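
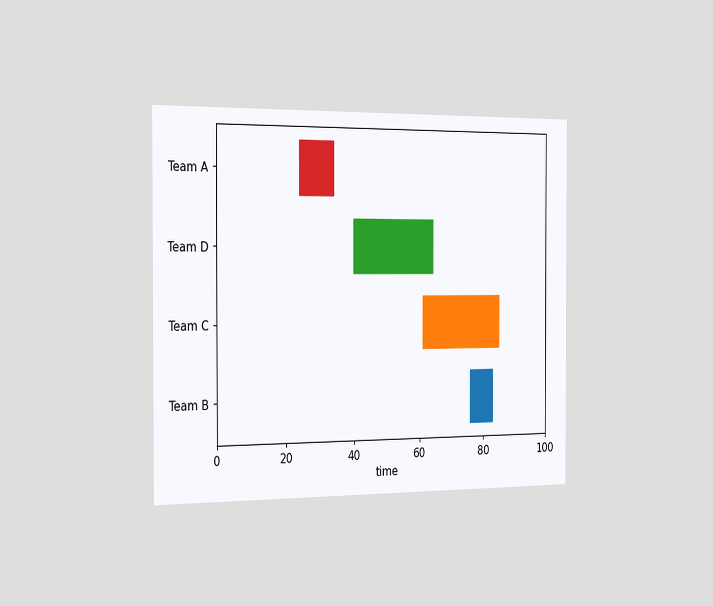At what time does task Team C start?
61

The chart is viewed slightly from the left. The Team C bar begins at t=61.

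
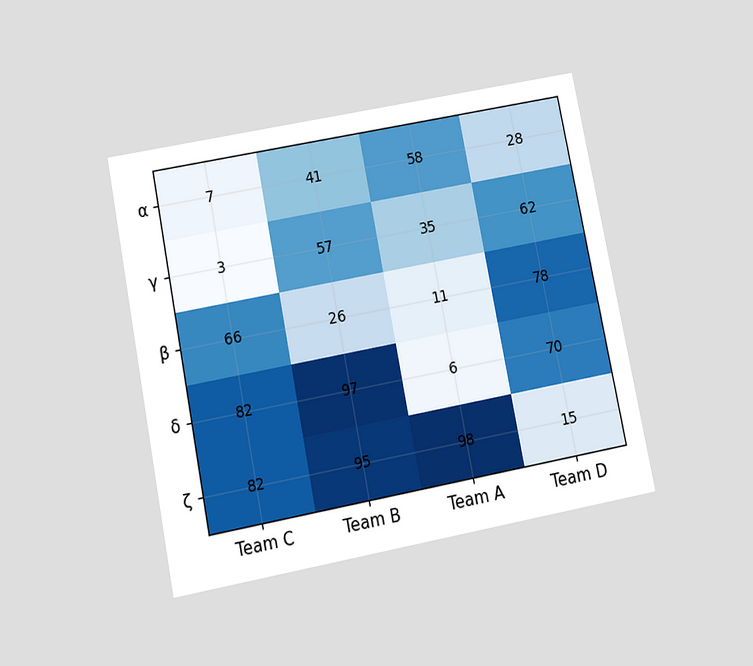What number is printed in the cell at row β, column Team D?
78

The chart is tilted about 11° counter-clockwise and viewed slightly from below. The (β, Team D) cell reads 78.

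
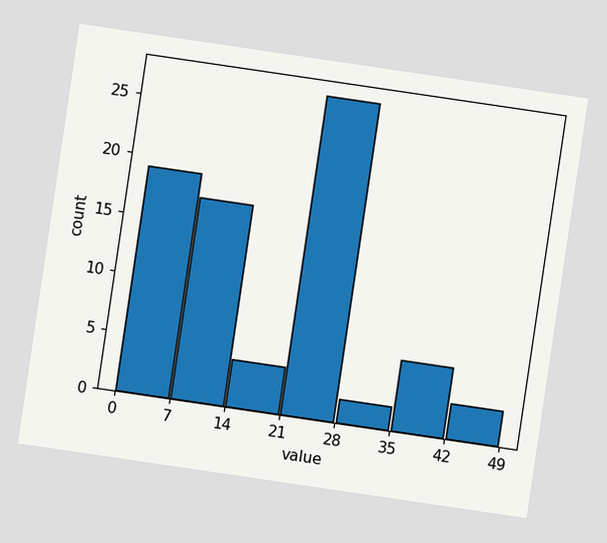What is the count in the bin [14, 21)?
The chart is tilted about 8° clockwise. The [14, 21) bin has height 4.

4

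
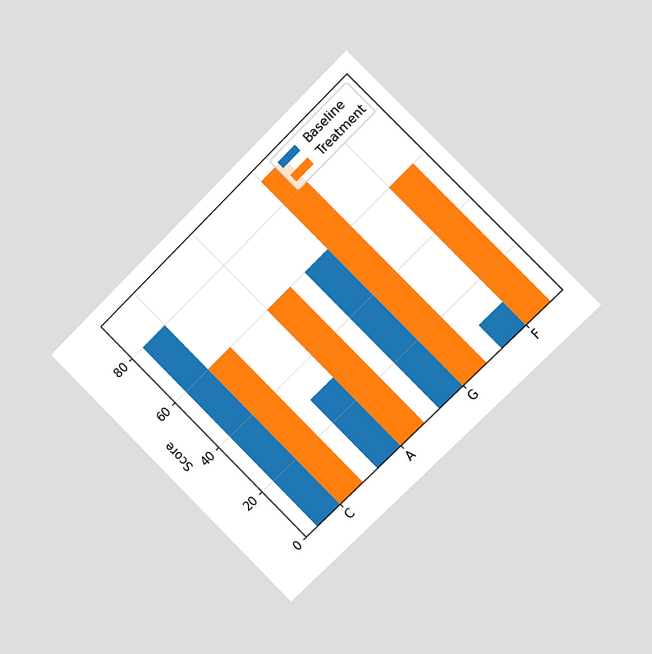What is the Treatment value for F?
60

The chart is tilted about 45° counter-clockwise and viewed slightly from the right. The Treatment bar at F reaches 60 on the y-axis.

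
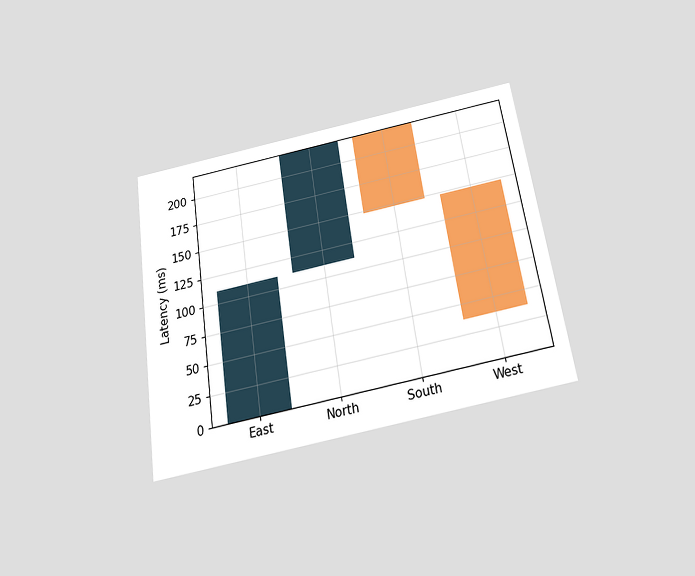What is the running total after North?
222ms

The chart is tilted about 8° counter-clockwise and viewed slightly from below. After North the running total reaches 222ms.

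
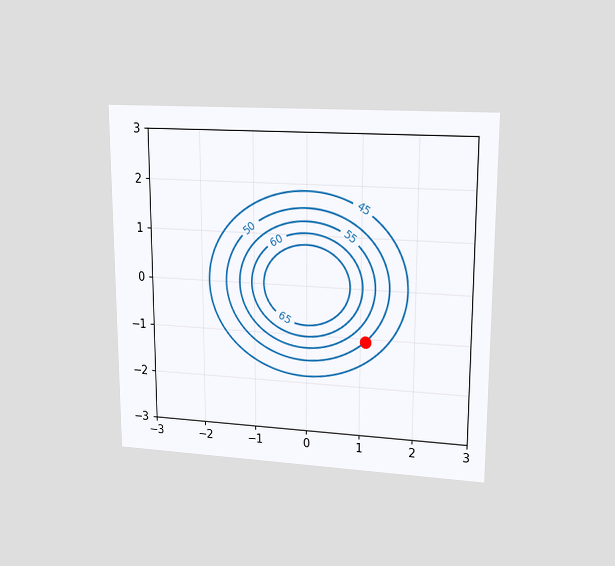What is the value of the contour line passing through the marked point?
50

The chart is viewed at a slight angle. The marked point sits on the contour labelled 50.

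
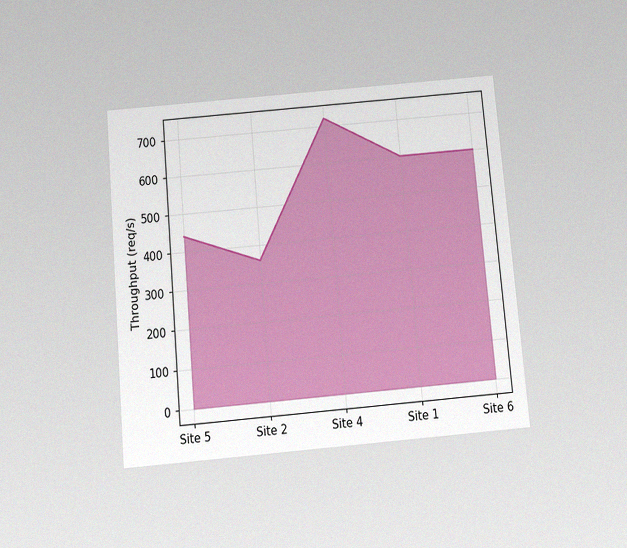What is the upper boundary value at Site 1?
600req/s

The chart is tilted about 5° counter-clockwise and viewed slightly from below, with some photo noise. At Site 1 the upper boundary is at 600req/s.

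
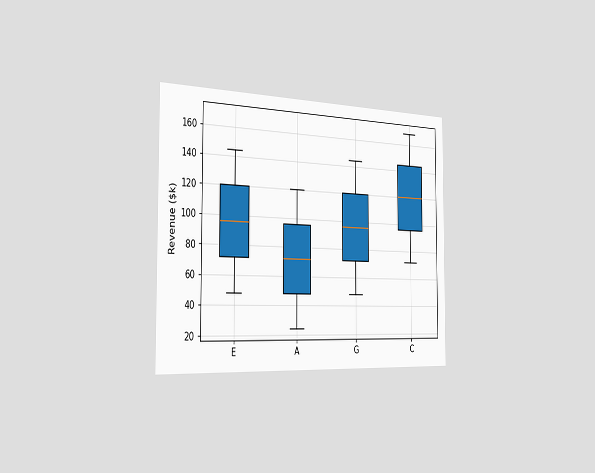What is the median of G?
$96k

The chart is viewed slightly from the left. The median line in the G box sits at $96k.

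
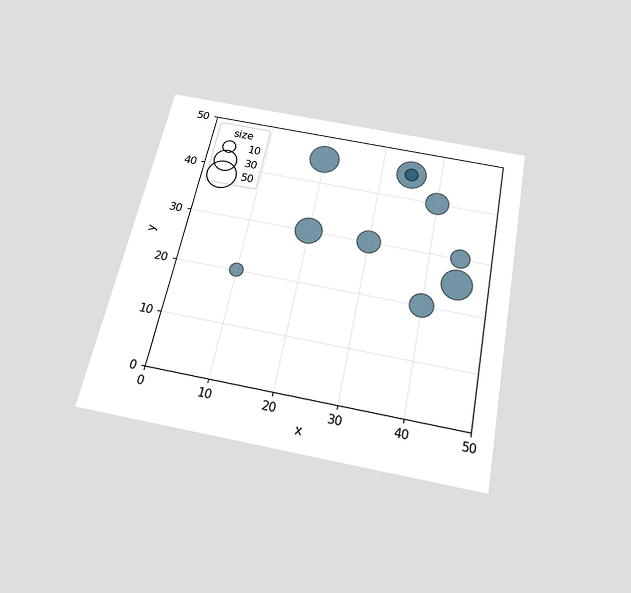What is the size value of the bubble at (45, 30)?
20

The chart is tilted about 12° clockwise and viewed slightly from below. Matching the bubble at (45, 30) against the size legend gives 20.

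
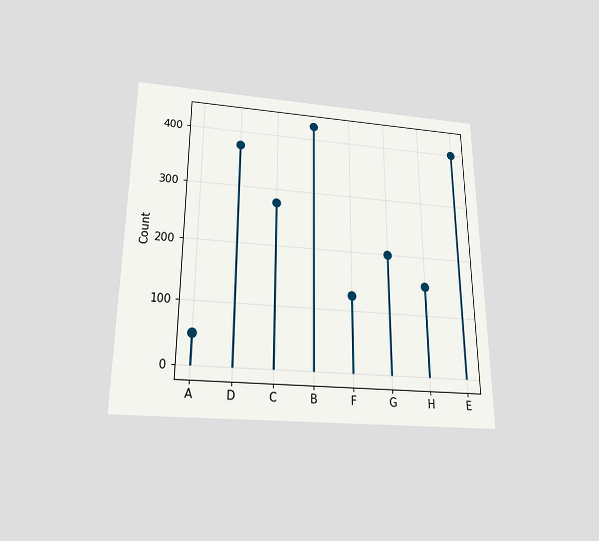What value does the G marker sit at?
The chart is viewed slightly from below. The G marker sits at 200.

200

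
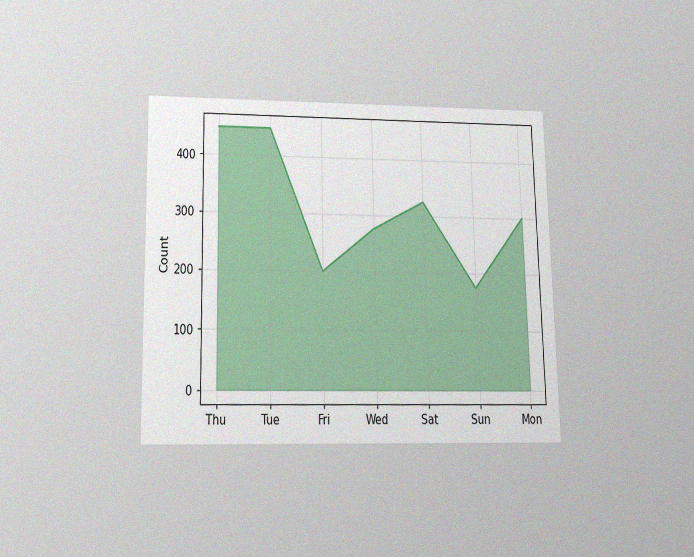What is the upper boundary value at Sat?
The chart is viewed slightly from below, with some photo noise. At Sat the upper boundary is at 325.

325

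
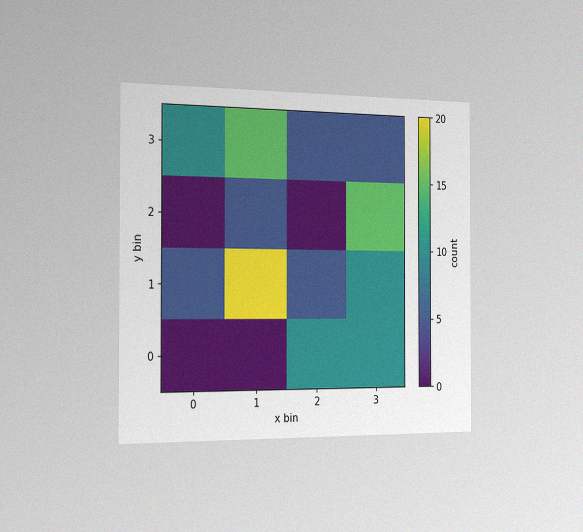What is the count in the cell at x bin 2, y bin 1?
The chart is viewed slightly from the left, with some photo noise. Matching the cell (2, 1) against the colorbar gives 5.

5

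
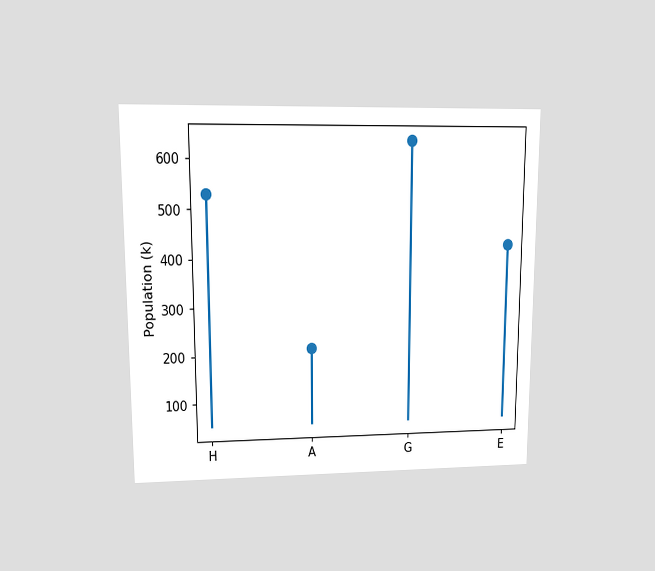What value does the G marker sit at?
636k

The chart is viewed at a slight angle. The G marker sits at 636k.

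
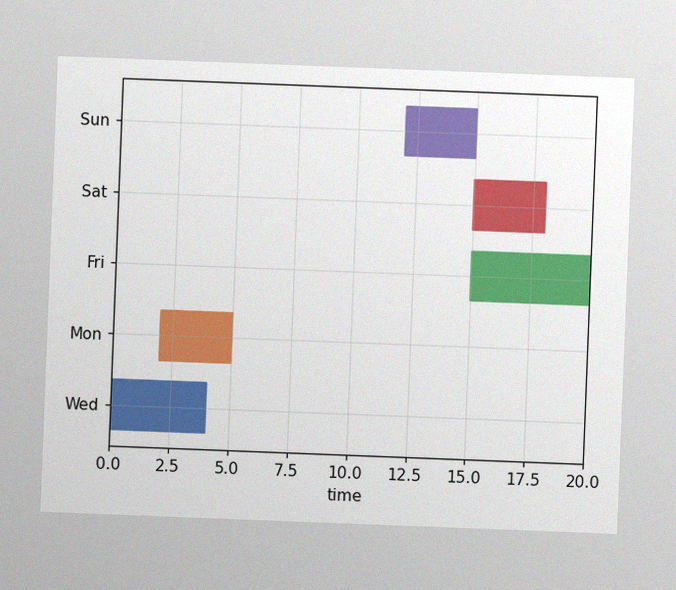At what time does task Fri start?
15

The chart is tilted about 2° clockwise, with some photo noise. The Fri bar begins at t=15.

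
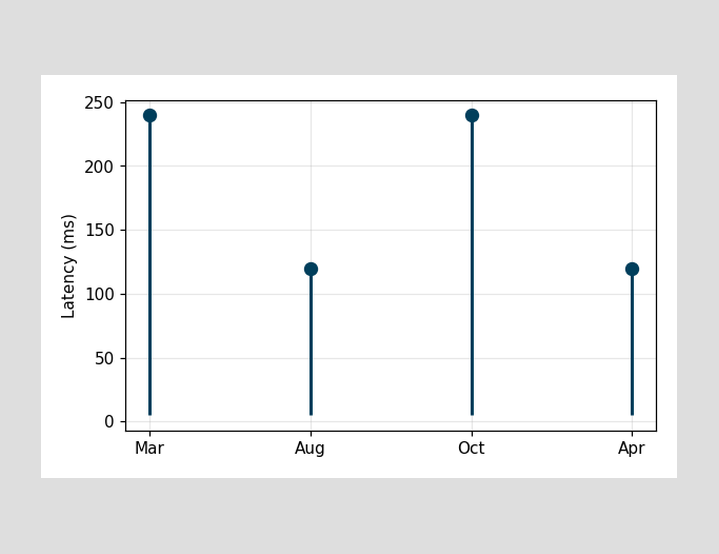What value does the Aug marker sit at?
The Aug marker sits at 120ms.

120ms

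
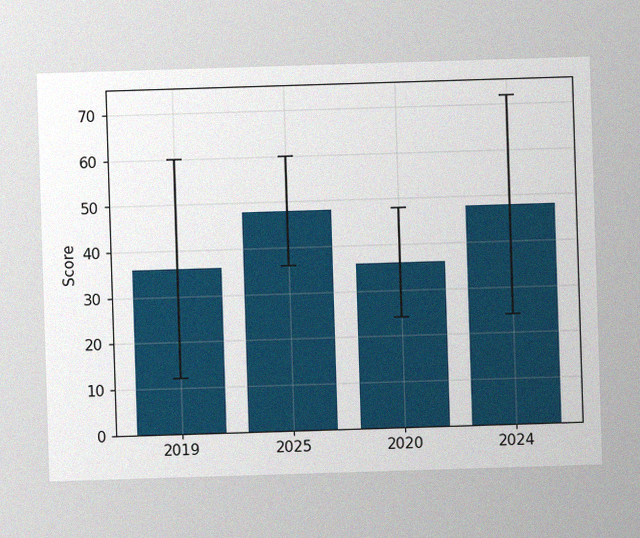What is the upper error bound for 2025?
60

The image has some photo noise and uneven lighting. The 2025 bar's upper whisker reaches 60.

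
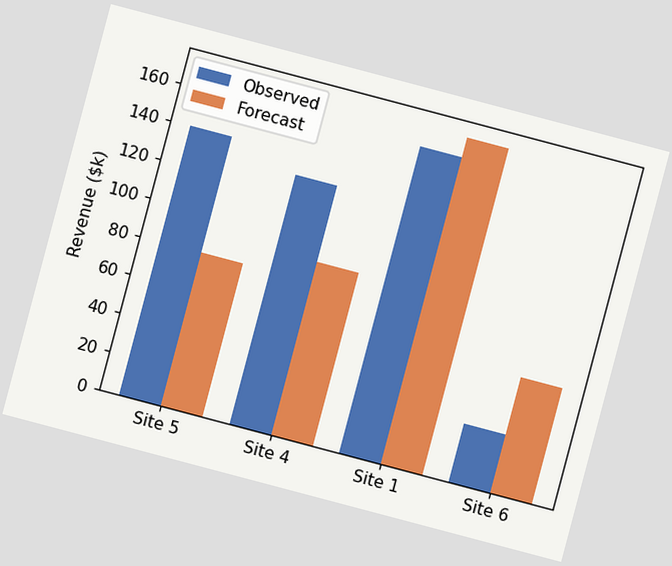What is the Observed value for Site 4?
The chart is tilted about 15° clockwise. The Observed bar at Site 4 reaches $130k on the y-axis.

$130k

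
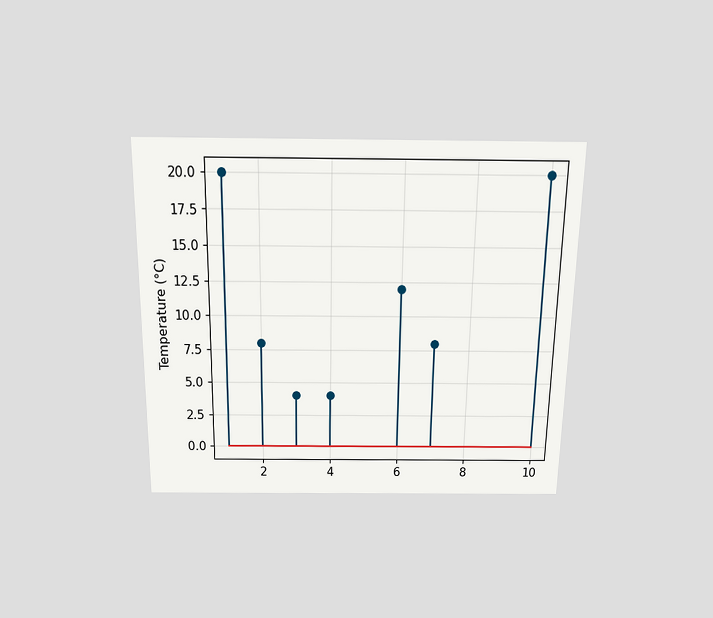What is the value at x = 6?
12°C

The chart is viewed slightly from above. The stem at x=6 reaches 12°C.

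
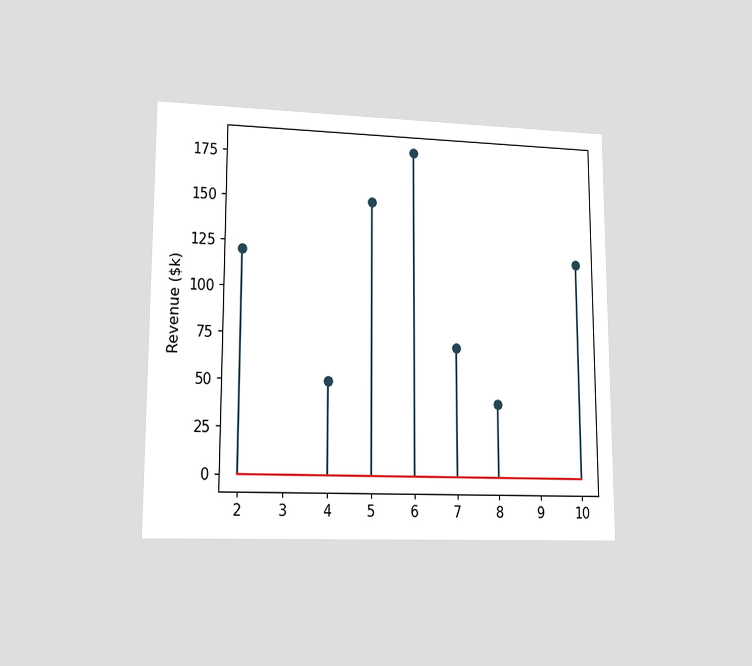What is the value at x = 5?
The chart is viewed at a slight angle. The stem at x=5 reaches $150k.

$150k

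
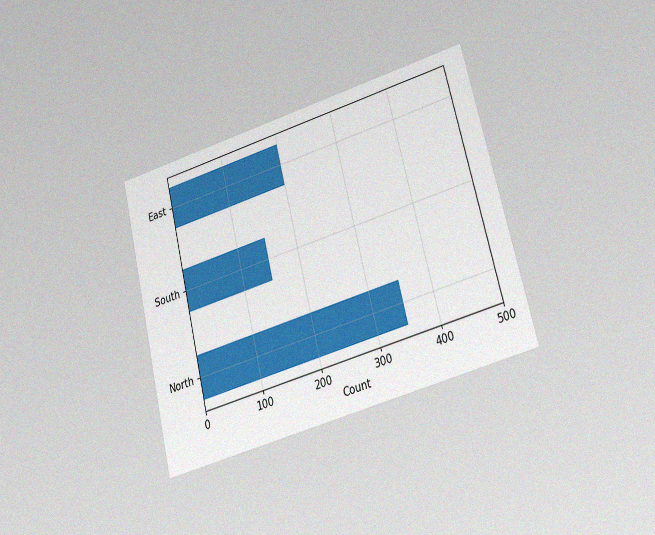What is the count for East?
200

The chart is tilted about 14° counter-clockwise and viewed at a slight angle, with some photo noise. Reading along the chart's x-axis, the East bar reaches 200.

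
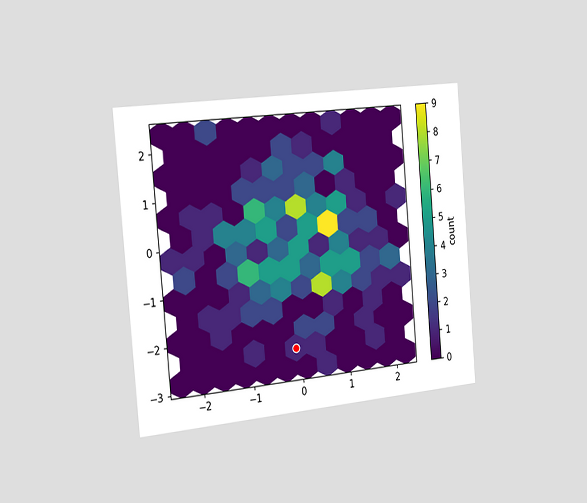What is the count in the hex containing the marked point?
The chart is tilted about 5° counter-clockwise and viewed slightly from the left. The marked hex reads 1 on the colorbar.

1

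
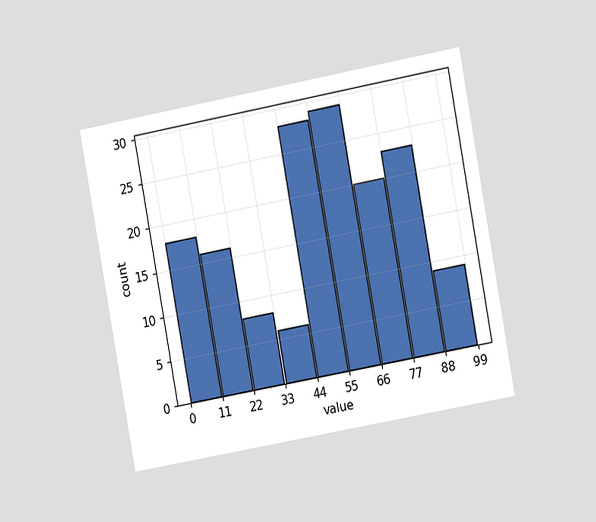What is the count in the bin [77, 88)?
23

The chart is tilted about 10° counter-clockwise and viewed slightly from the right. The [77, 88) bin has height 23.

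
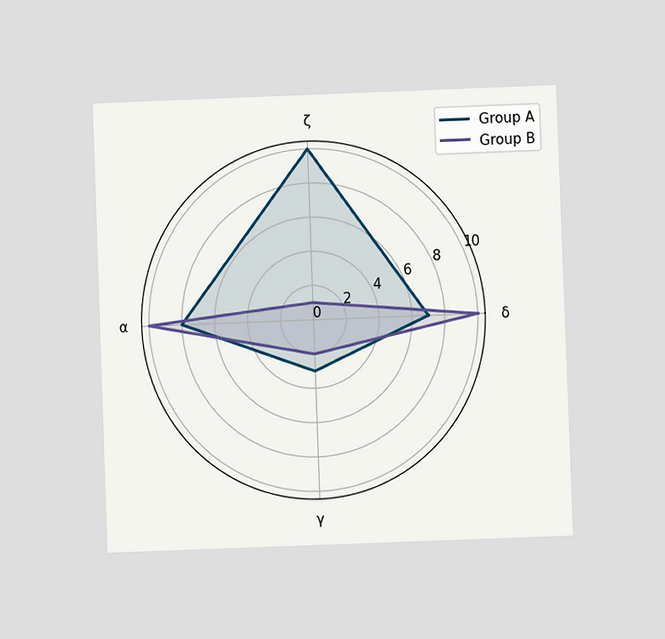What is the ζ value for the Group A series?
The chart is tilted about 2° counter-clockwise and viewed at a slight angle. On the ζ axis, Group A reaches 10.

10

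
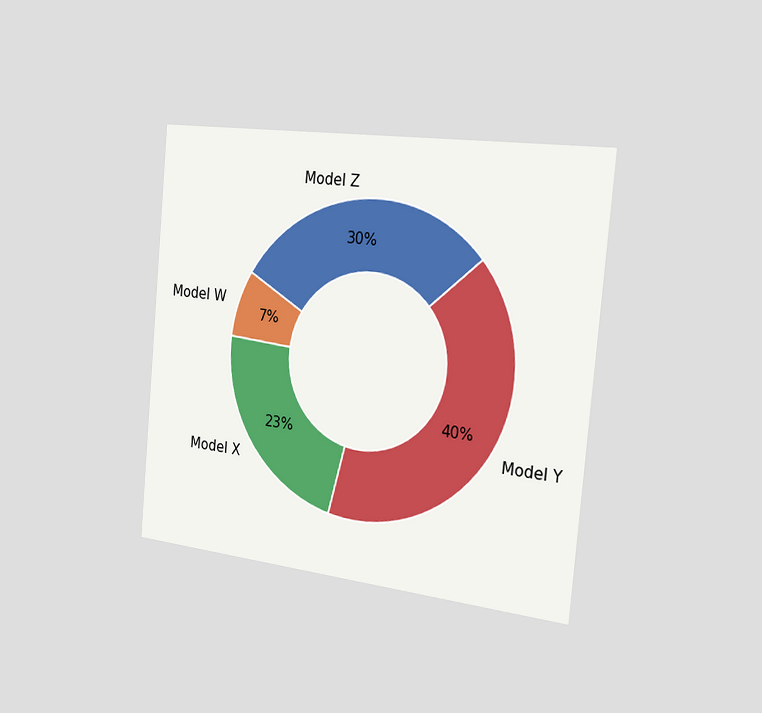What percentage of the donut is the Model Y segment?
The chart is tilted about 5° clockwise and viewed slightly from the right. The Model Y segment takes up 40% of the ring.

40%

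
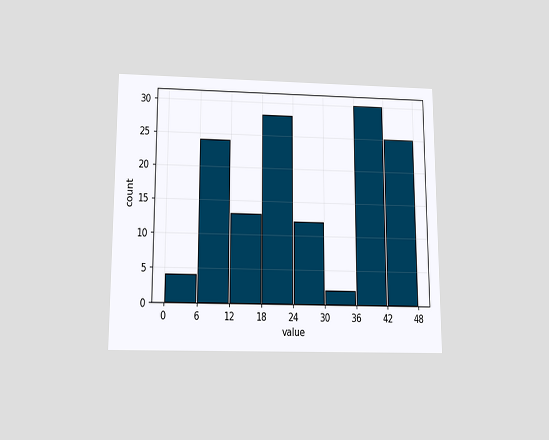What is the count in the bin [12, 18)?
13

The chart is viewed slightly from below. The [12, 18) bin has height 13.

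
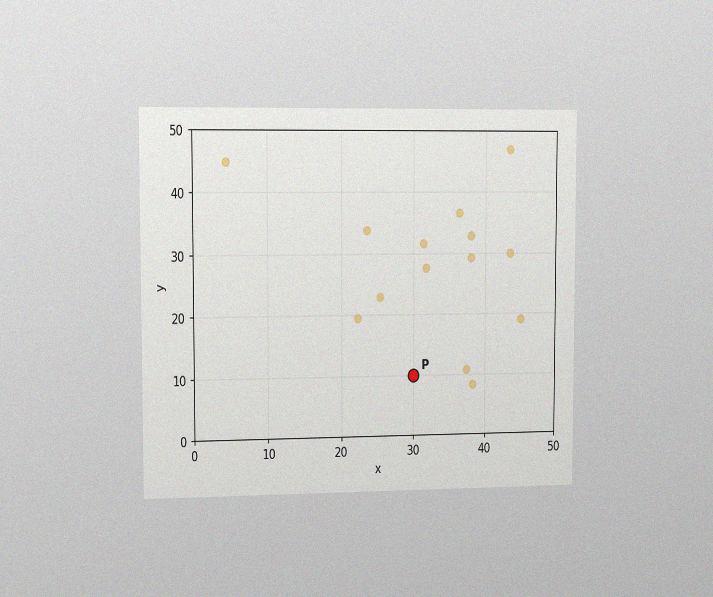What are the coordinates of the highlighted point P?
The chart is viewed slightly from the left, with some photo noise. Following the gridlines from P to each axis, P sits at (30, 10).

(30, 10)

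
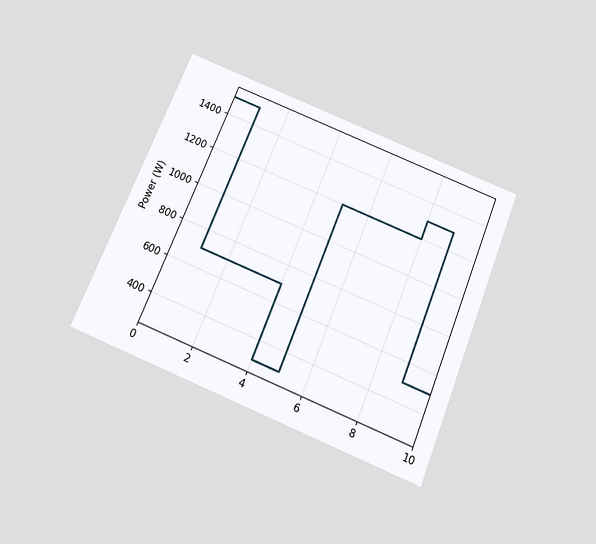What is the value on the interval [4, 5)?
300W

The chart is tilted about 22° clockwise and viewed slightly from below. On [4, 5) the step sits at 300W.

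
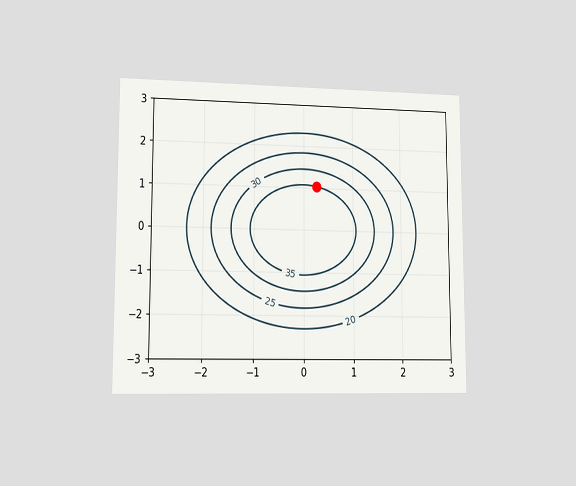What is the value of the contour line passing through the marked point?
The chart is viewed at a slight angle. The marked point sits on the contour labelled 35.

35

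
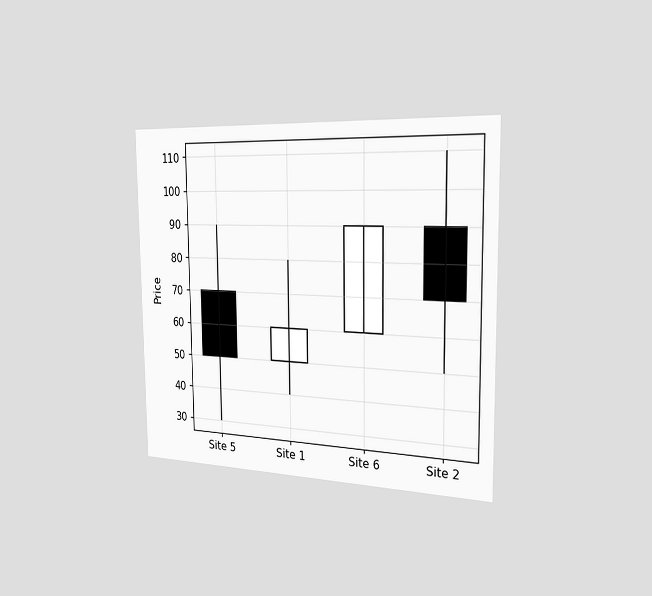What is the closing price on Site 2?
70

The chart is viewed slightly from the right. The Site 2 candle closes at 70.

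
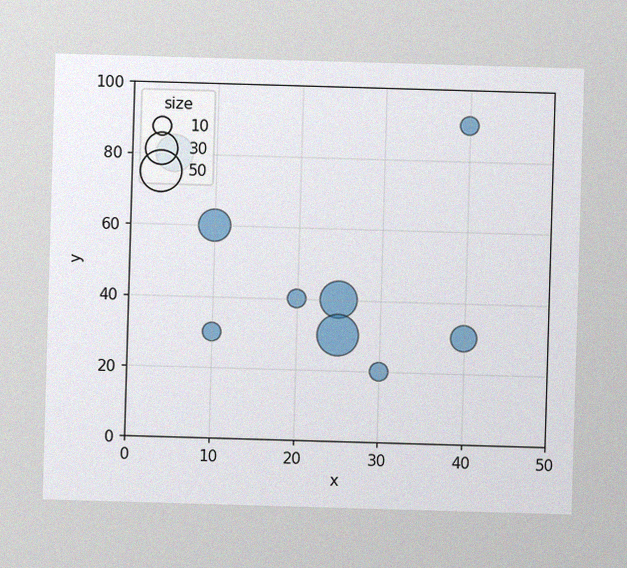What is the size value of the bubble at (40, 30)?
20

The image has some photo noise and uneven lighting. Matching the bubble at (40, 30) against the size legend gives 20.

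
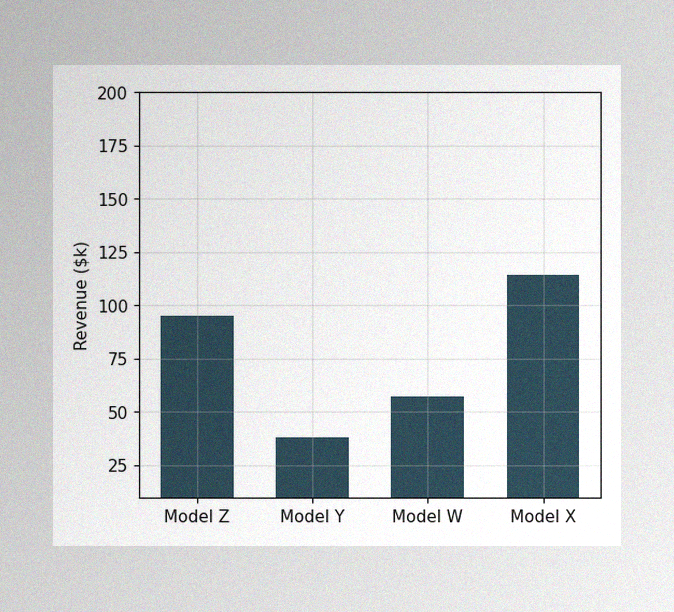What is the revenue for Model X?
The image has some photo noise and uneven lighting. Reading along the chart's y-axis, the Model X bar reaches $114k.

$114k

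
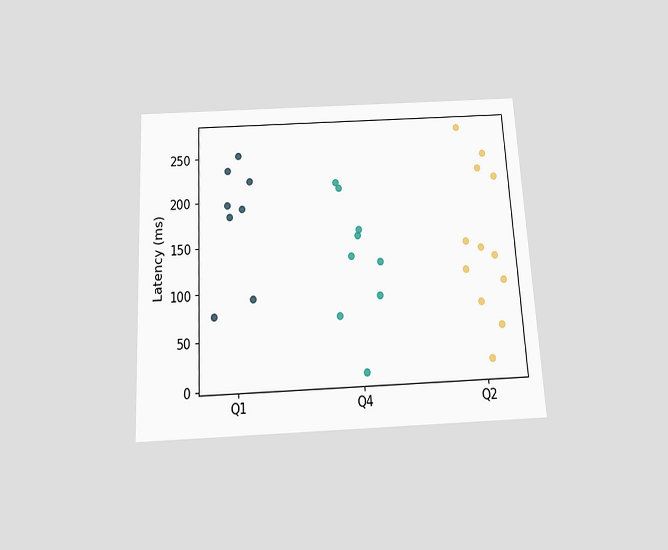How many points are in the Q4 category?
The chart is tilted about 3° counter-clockwise and viewed slightly from below. Counting the markers in the Q4 column gives 9.

9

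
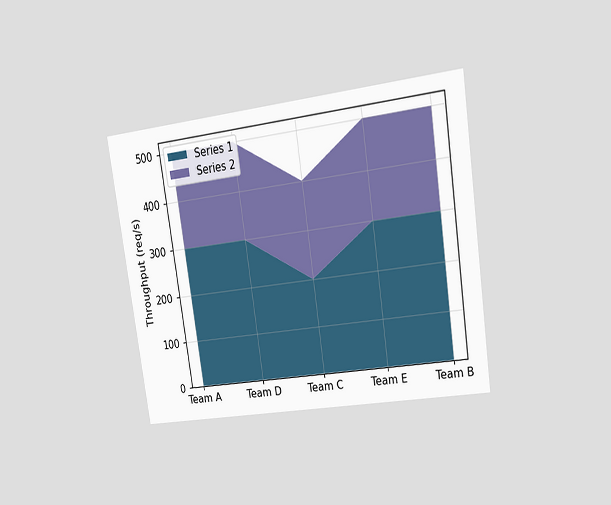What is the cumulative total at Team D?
The chart is tilted about 8° counter-clockwise and viewed at a slight angle. The stacked total at Team D reaches 500req/s.

500req/s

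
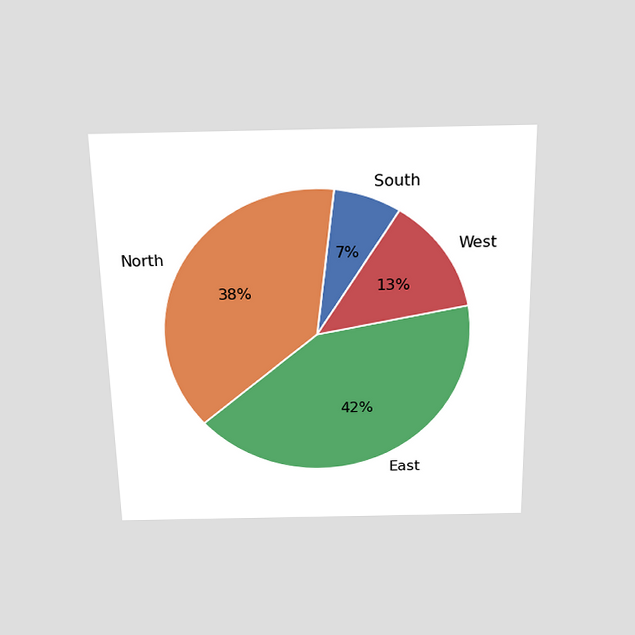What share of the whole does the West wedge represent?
13%

The chart is viewed slightly from above. The West slice takes up 13% of the pie.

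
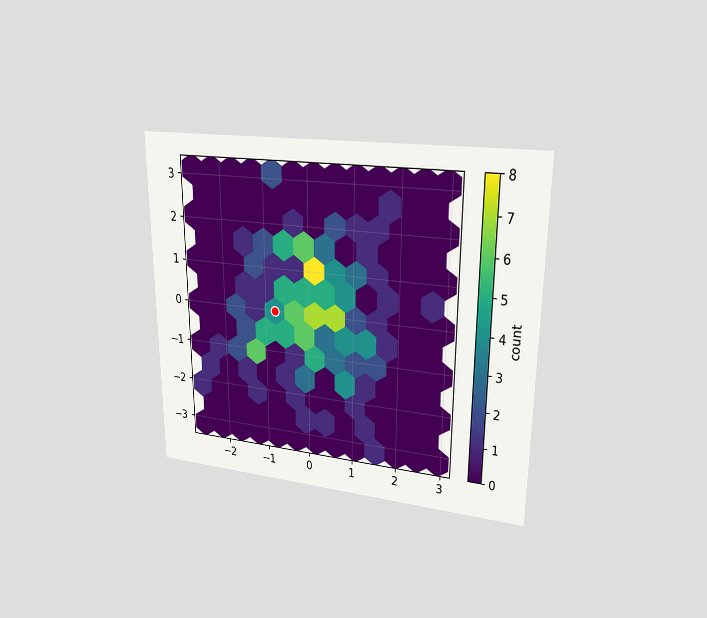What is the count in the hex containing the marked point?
4

The chart is viewed at a slight angle. The marked hex reads 4 on the colorbar.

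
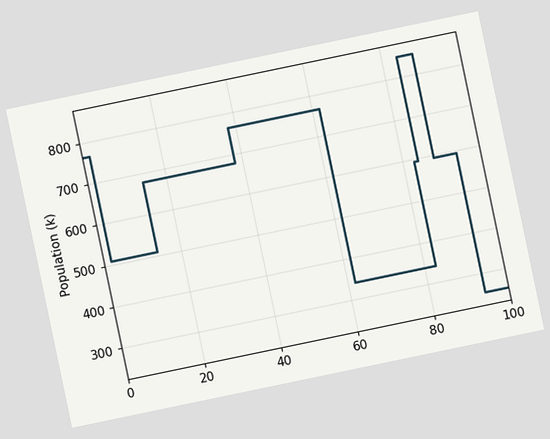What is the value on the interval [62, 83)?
The chart is tilted about 12° counter-clockwise. On [62, 83) the step sits at 340k.

340k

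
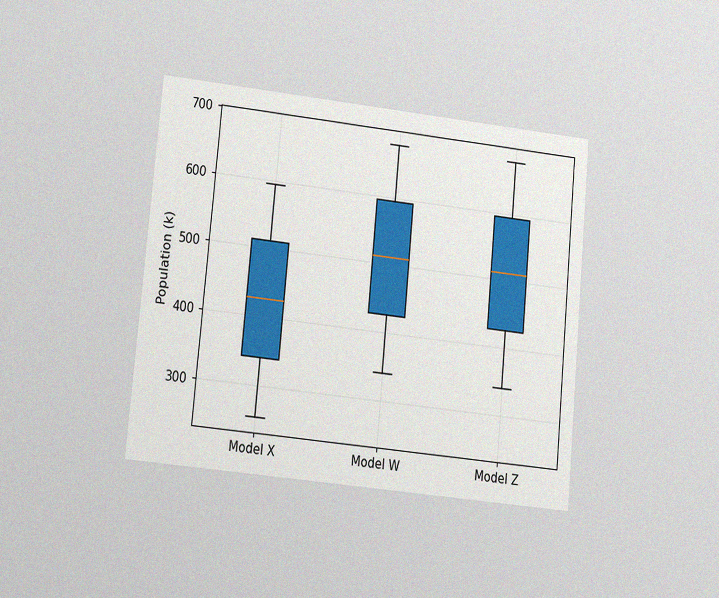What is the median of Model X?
425k

The chart is tilted about 5° clockwise and viewed at a slight angle, with some photo noise. The median line in the Model X box sits at 425k.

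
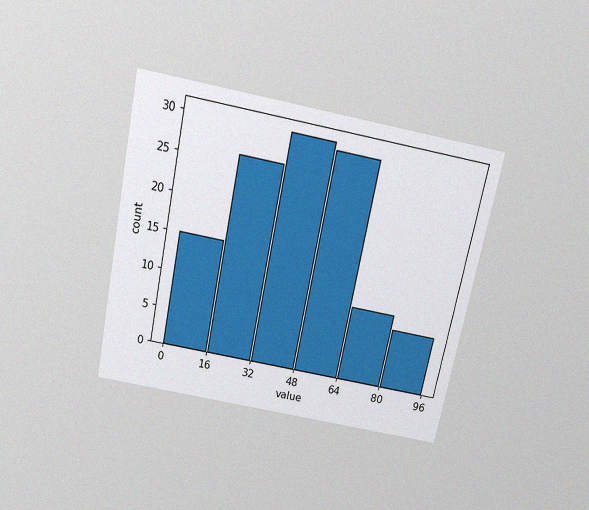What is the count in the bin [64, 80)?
The chart is tilted about 12° clockwise and viewed slightly from above, with some photo noise. The [64, 80) bin has height 10.

10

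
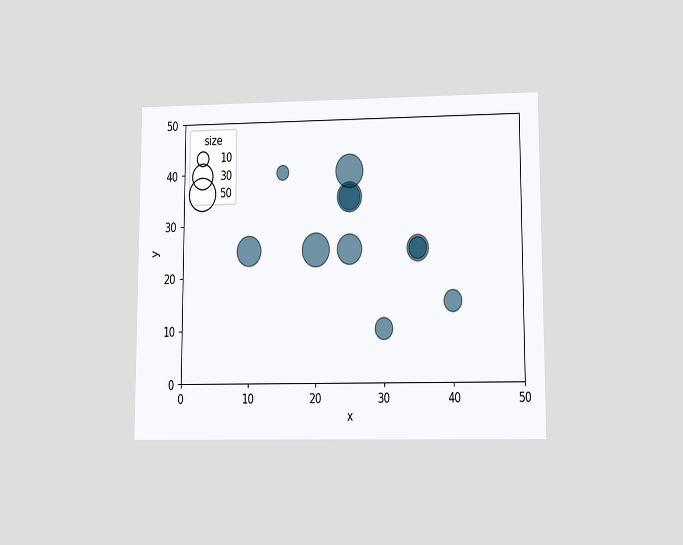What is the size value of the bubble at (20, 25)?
50

The chart is viewed at a slight angle. Matching the bubble at (20, 25) against the size legend gives 50.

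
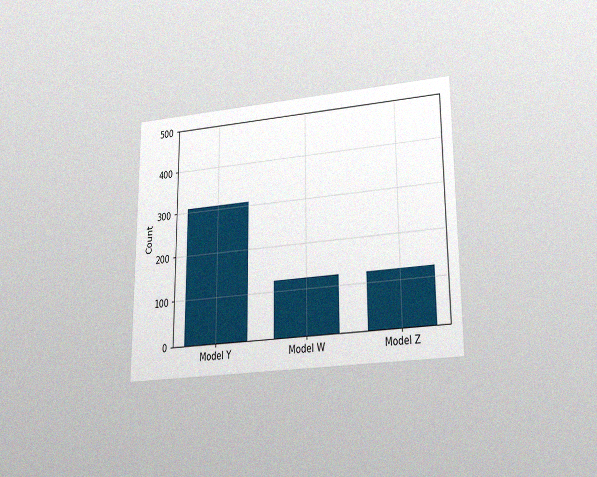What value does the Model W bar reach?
124

The chart is viewed at a slight angle, with some photo noise. Reading along the chart's y-axis, the Model W bar reaches 124.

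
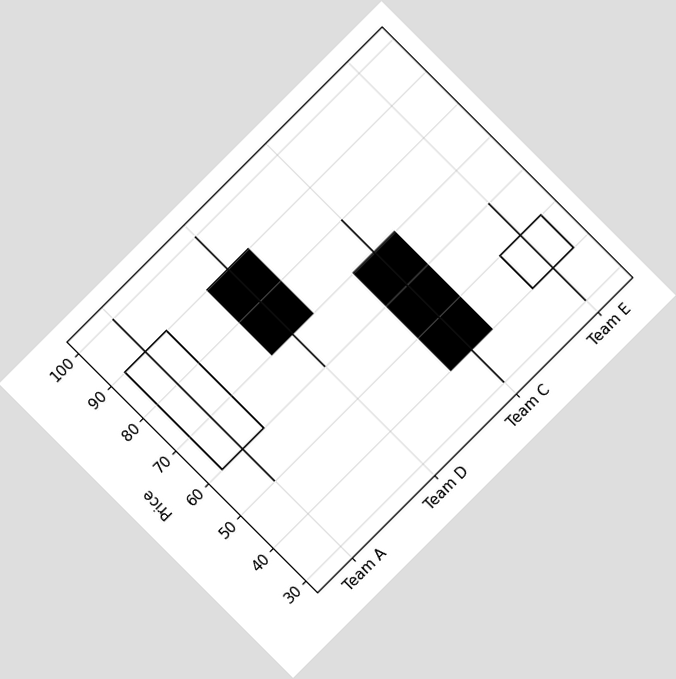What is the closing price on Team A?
The chart is tilted about 45° counter-clockwise. The Team A candle closes at 90.

90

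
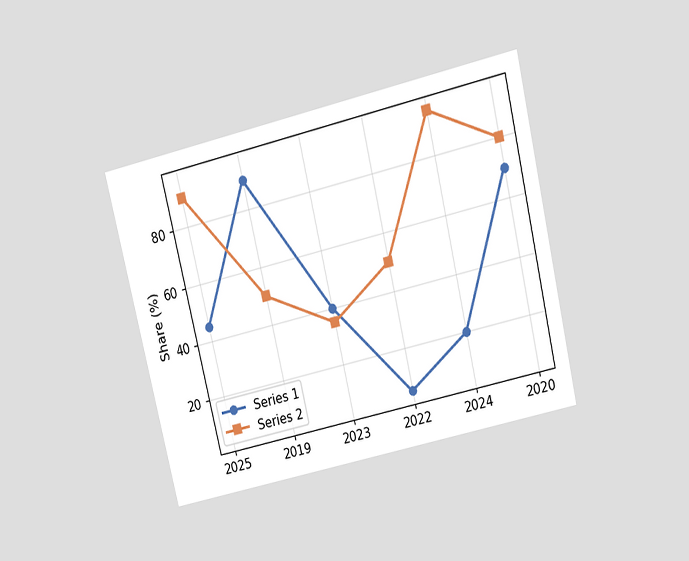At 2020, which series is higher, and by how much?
Series 2, by 10%

The chart is tilted about 13° counter-clockwise and viewed slightly from above. At 2020, Series 2 sits above the other line by 10%.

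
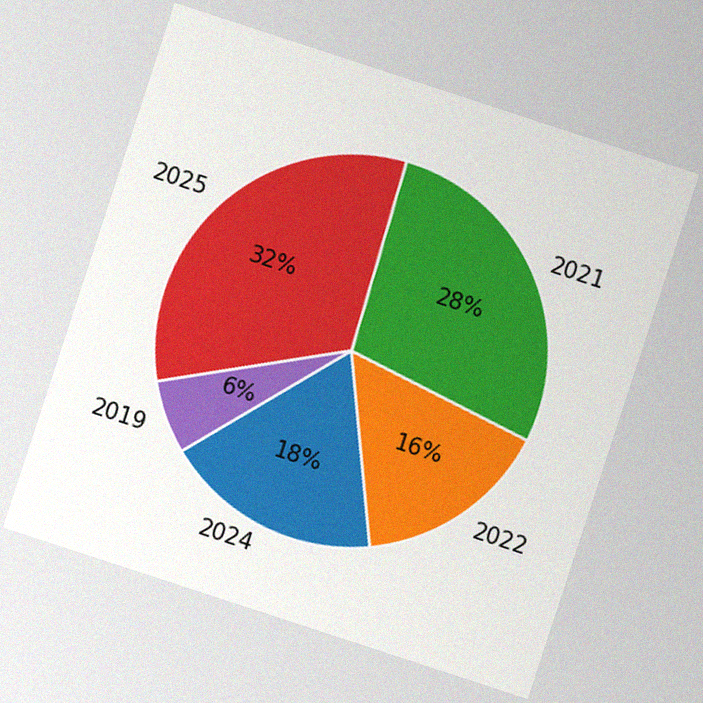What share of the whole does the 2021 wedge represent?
28%

The chart is tilted about 18° clockwise, with some photo noise. The 2021 slice takes up 28% of the pie.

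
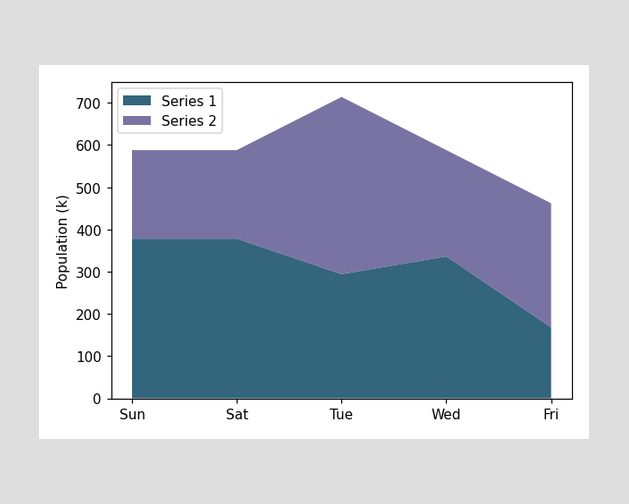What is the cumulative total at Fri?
462k

The stacked total at Fri reaches 462k.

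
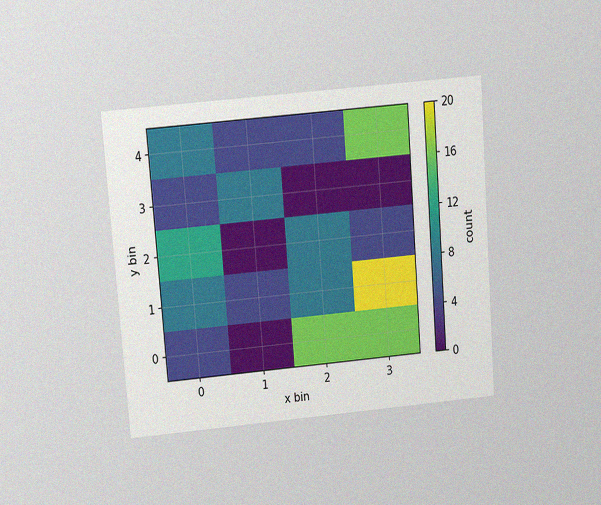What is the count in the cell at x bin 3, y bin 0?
The chart is tilted about 4° counter-clockwise and viewed slightly from above, with some photo noise. Matching the cell (3, 0) against the colorbar gives 16.

16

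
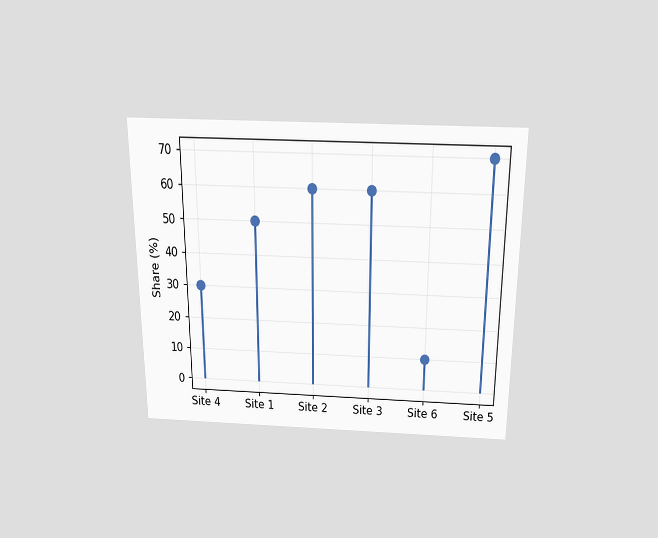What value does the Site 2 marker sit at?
60%

The chart is viewed slightly from above. The Site 2 marker sits at 60%.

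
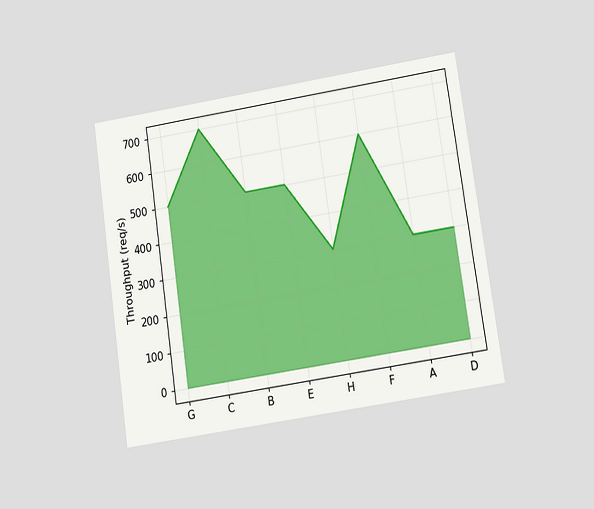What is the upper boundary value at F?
600req/s

The chart is tilted about 8° counter-clockwise and viewed at a slight angle. At F the upper boundary is at 600req/s.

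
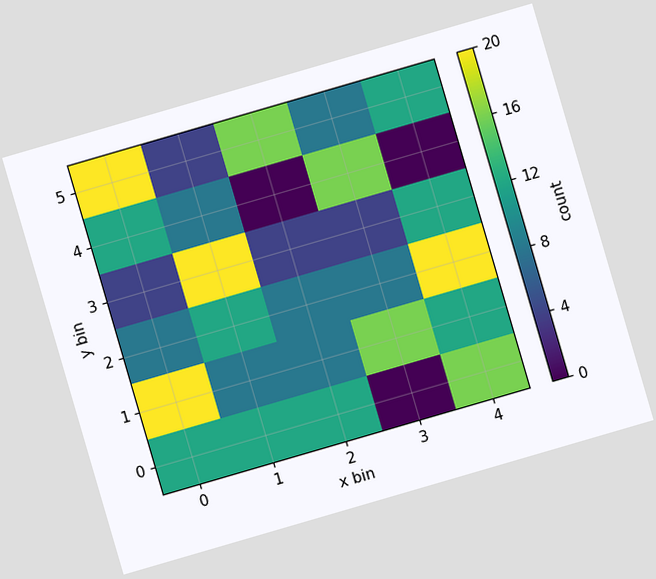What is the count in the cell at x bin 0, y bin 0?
The chart is tilted about 16° counter-clockwise. Matching the cell (0, 0) against the colorbar gives 12.

12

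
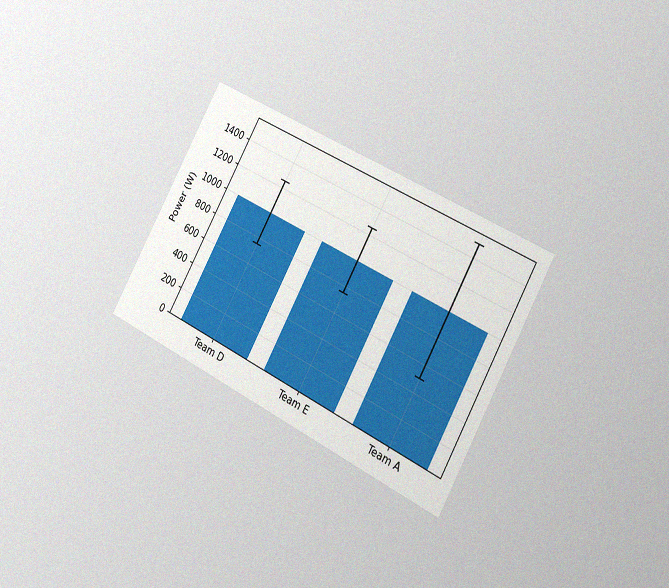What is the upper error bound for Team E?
1250W

The chart is tilted about 29° clockwise and viewed slightly from the right, with some photo noise. The Team E bar's upper whisker reaches 1250W.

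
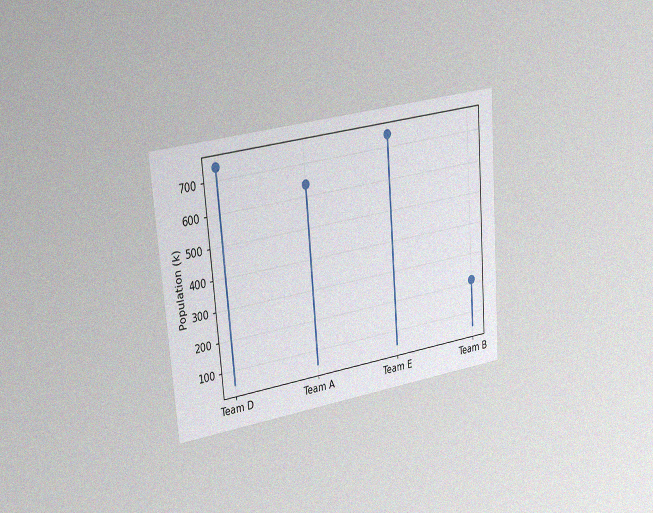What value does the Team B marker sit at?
The chart is tilted about 5° counter-clockwise and viewed slightly from the left, with some photo noise. The Team B marker sits at 212k.

212k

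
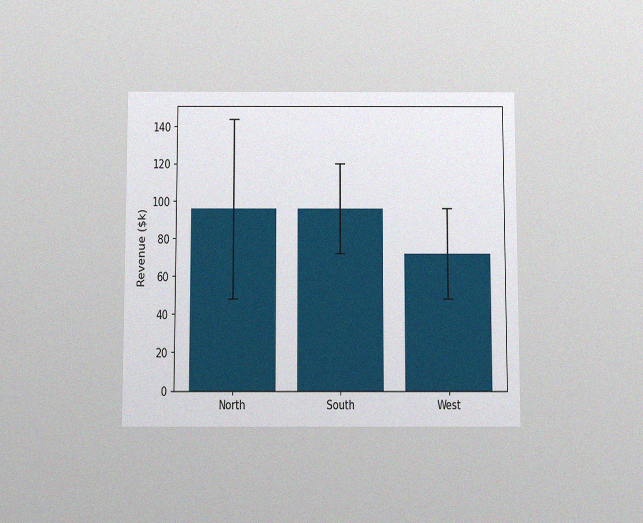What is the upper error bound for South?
The chart is viewed slightly from below, with some photo noise. The South bar's upper whisker reaches $120k.

$120k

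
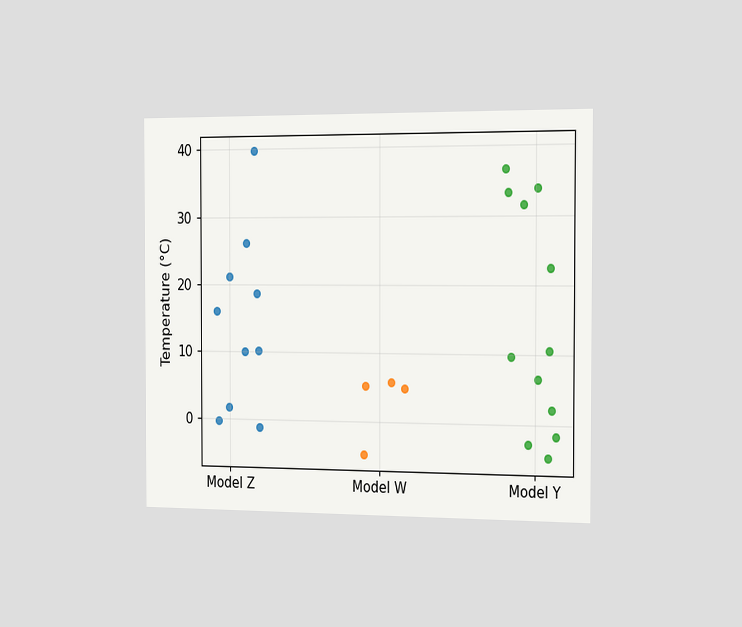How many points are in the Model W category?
4

The chart is viewed slightly from the right. Counting the markers in the Model W column gives 4.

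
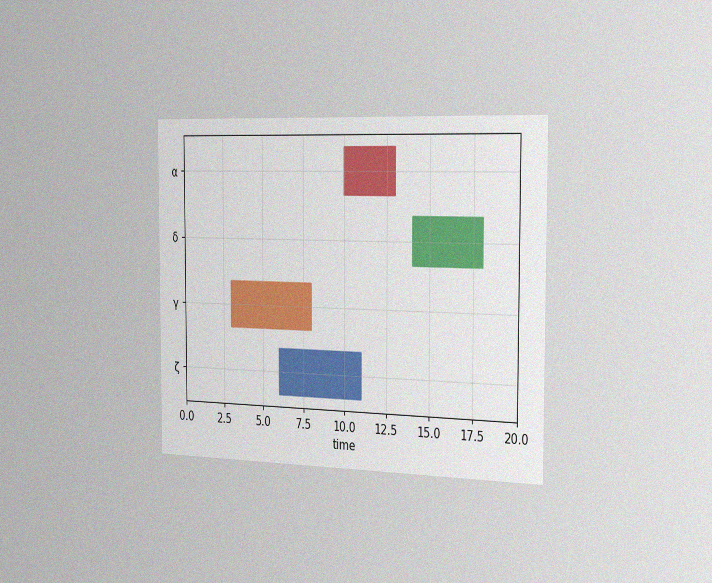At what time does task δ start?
The chart is viewed slightly from the right, with some photo noise. The δ bar begins at t=14.

14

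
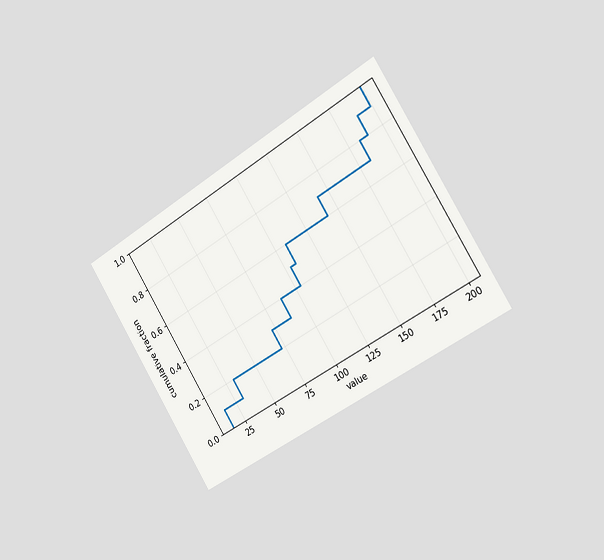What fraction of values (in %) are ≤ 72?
The chart is tilted about 32° counter-clockwise and viewed slightly from the right. At x=72 the ECDF step is at 30%.

30%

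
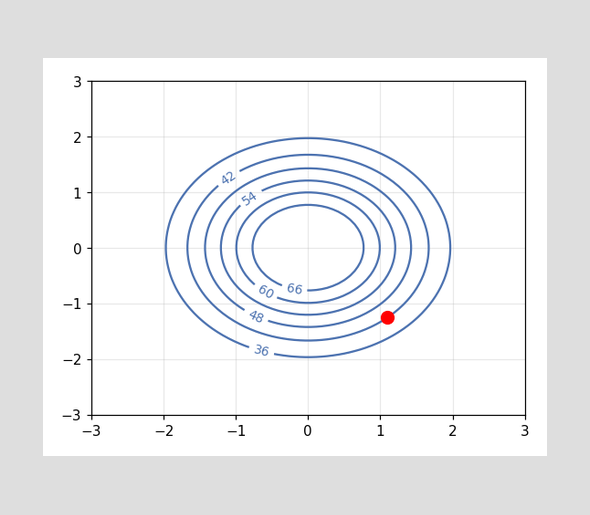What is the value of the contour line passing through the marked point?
42

The marked point sits on the contour labelled 42.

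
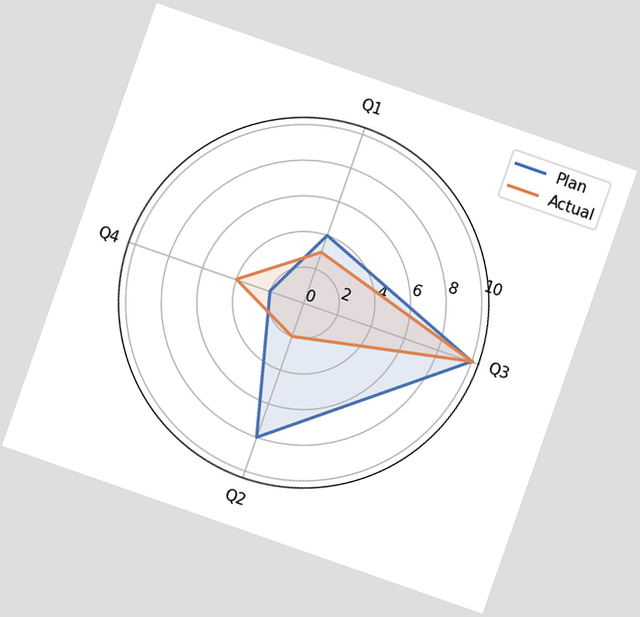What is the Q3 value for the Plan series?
The chart is tilted about 19° clockwise. On the Q3 axis, Plan reaches 10.

10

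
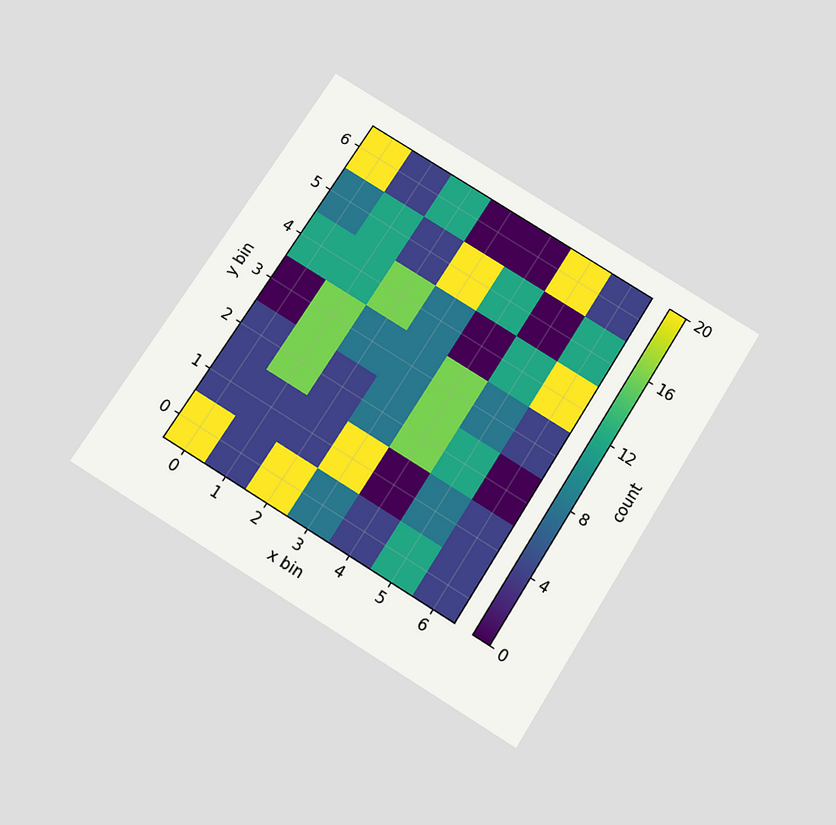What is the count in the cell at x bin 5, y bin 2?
12

The chart is tilted about 32° clockwise and viewed slightly from below. Matching the cell (5, 2) against the colorbar gives 12.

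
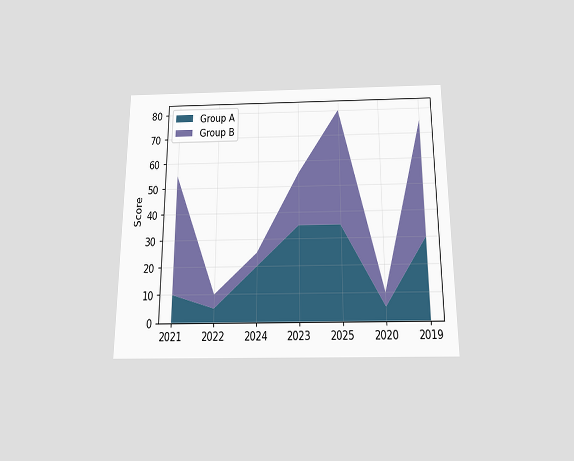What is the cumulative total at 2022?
The chart is viewed slightly from below. The stacked total at 2022 reaches 10.

10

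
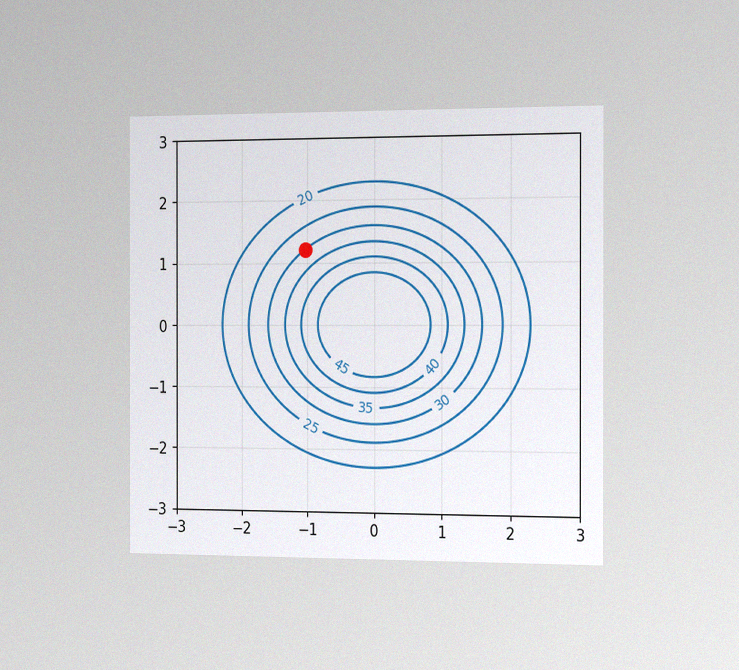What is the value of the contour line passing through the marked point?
30

The chart is viewed slightly from the right, with some photo noise. The marked point sits on the contour labelled 30.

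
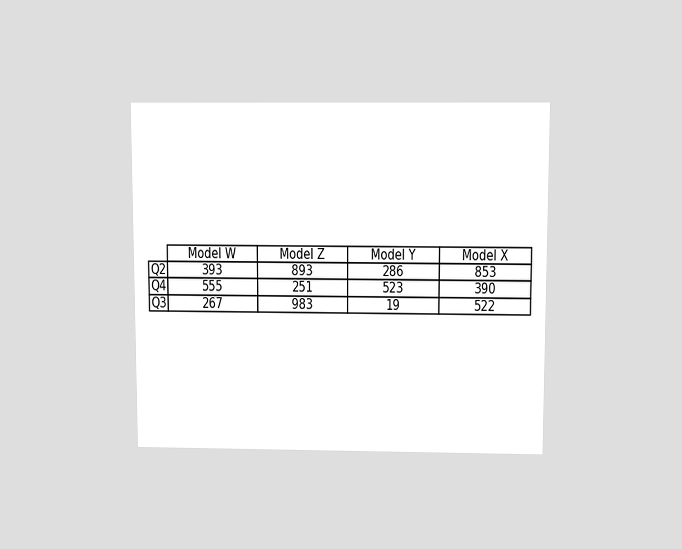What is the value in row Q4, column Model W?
555

The chart is viewed slightly from above. The (Q4, Model W) cell reads 555.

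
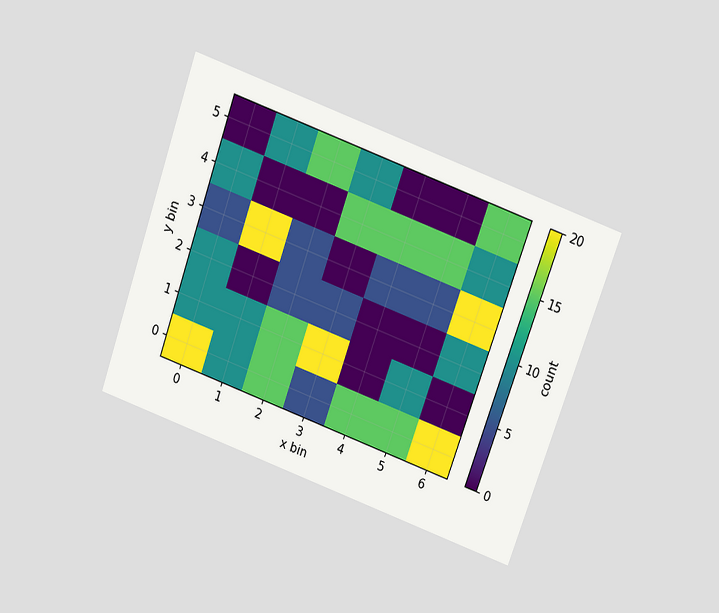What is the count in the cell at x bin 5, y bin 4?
The chart is tilted about 20° clockwise and viewed slightly from above. Matching the cell (5, 4) against the colorbar gives 15.

15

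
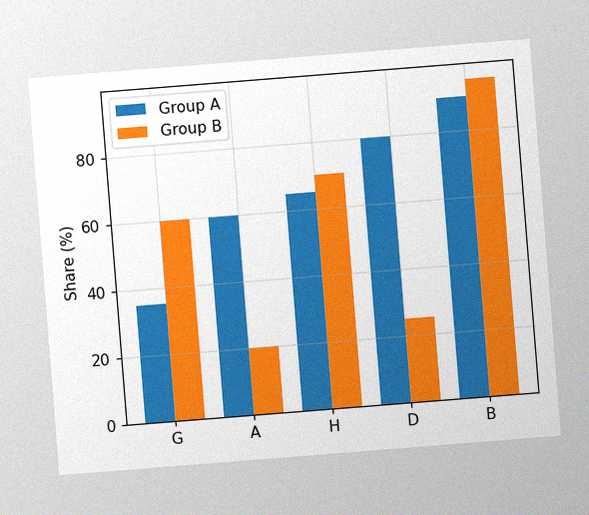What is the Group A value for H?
65%

The chart is tilted about 5° counter-clockwise, with some photo noise. The Group A bar at H reaches 65% on the y-axis.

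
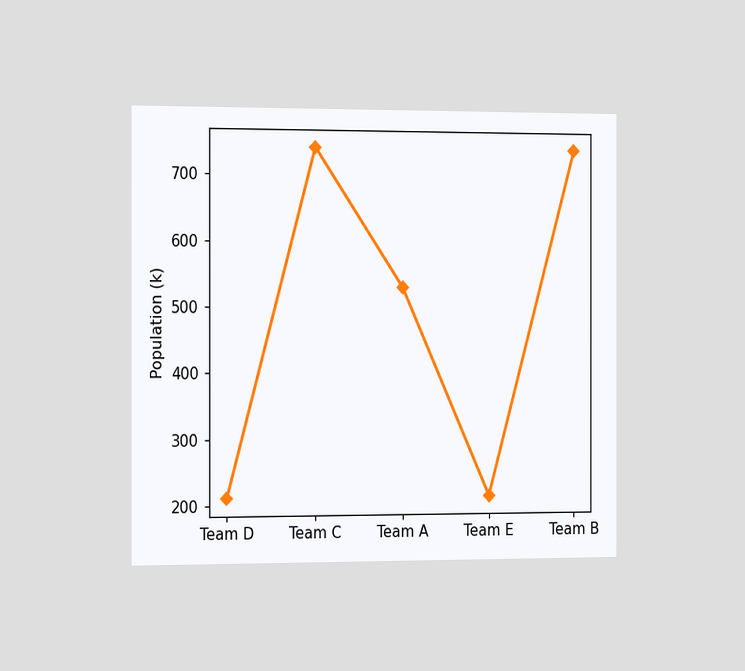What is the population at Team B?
The chart is viewed slightly from the left. At Team B, the line is at 742k.

742k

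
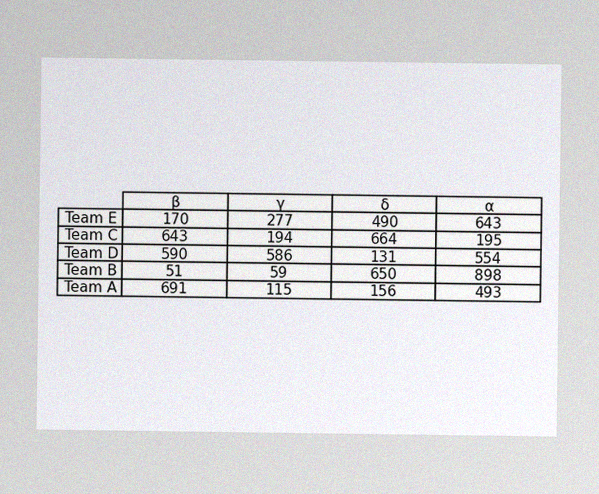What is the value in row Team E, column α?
643

The image has some photo noise and uneven lighting. The (Team E, α) cell reads 643.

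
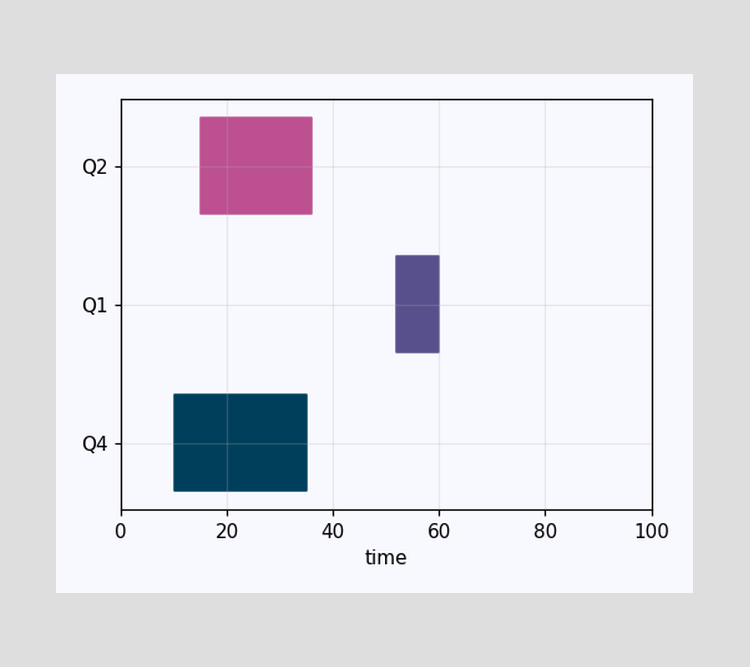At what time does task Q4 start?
10

The Q4 bar begins at t=10.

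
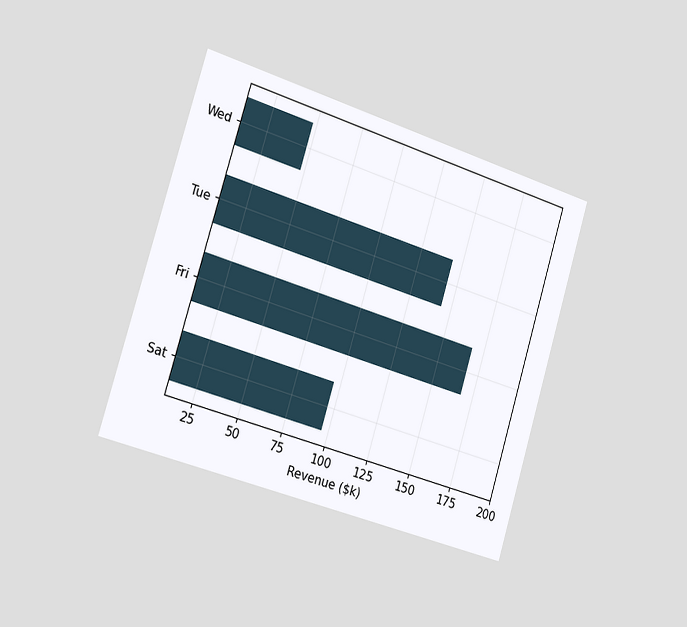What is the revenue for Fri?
$168k

The chart is tilted about 17° clockwise and viewed slightly from the left. Reading along the chart's x-axis, the Fri bar reaches $168k.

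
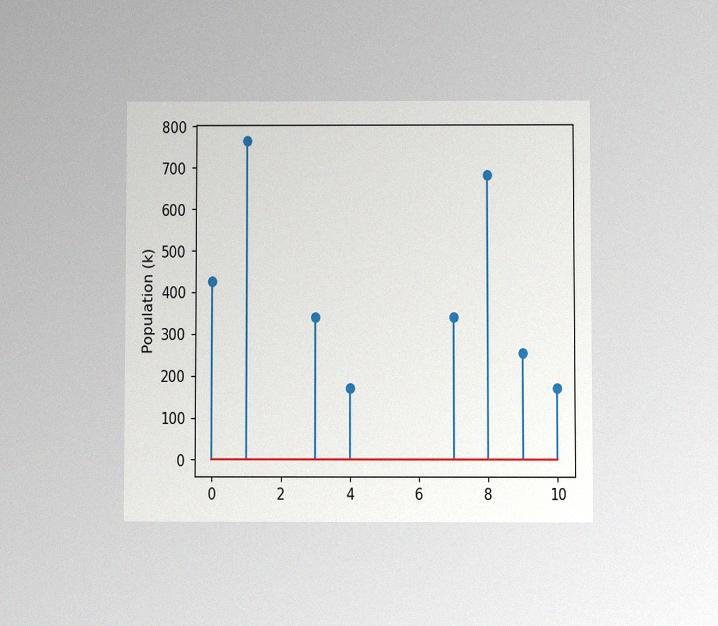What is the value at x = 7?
340k

The chart is viewed at a slight angle, with some photo noise. The stem at x=7 reaches 340k.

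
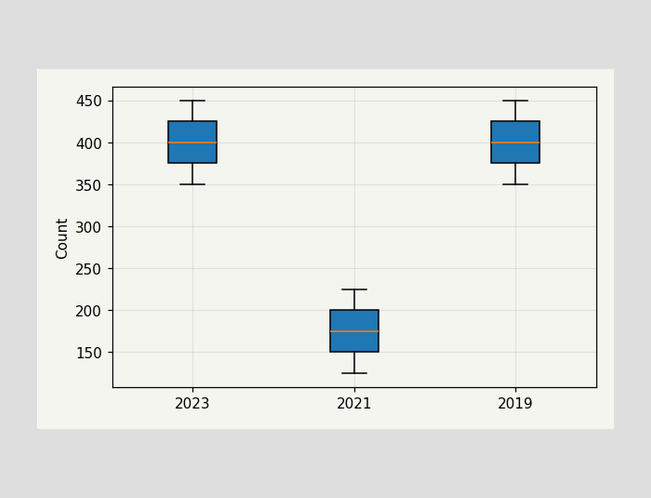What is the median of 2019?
400

The median line in the 2019 box sits at 400.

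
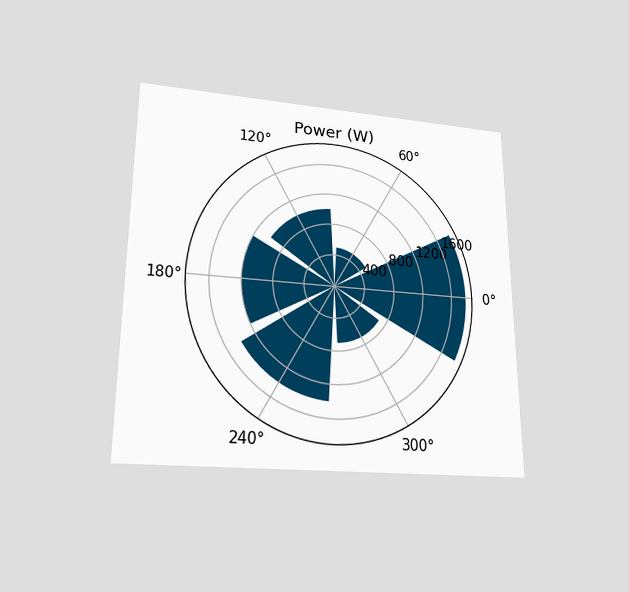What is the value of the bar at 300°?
The chart is viewed slightly from below. The bar at 300° reaches 700W on the radial axis.

700W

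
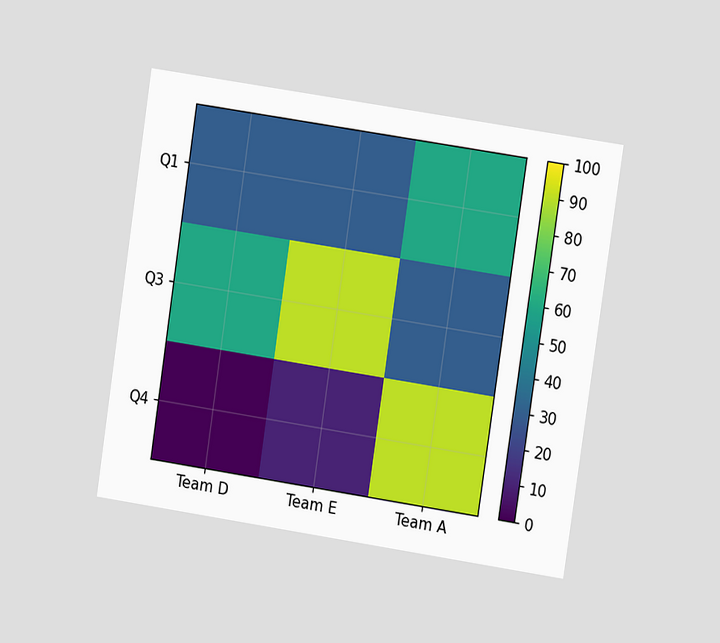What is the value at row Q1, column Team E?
30

The chart is tilted about 9° clockwise and viewed at a slight angle. Matching cell (Q1, Team E) against the colorbar gives 30.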